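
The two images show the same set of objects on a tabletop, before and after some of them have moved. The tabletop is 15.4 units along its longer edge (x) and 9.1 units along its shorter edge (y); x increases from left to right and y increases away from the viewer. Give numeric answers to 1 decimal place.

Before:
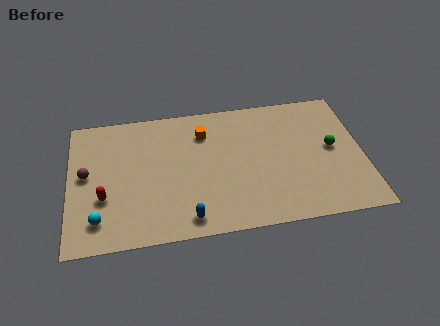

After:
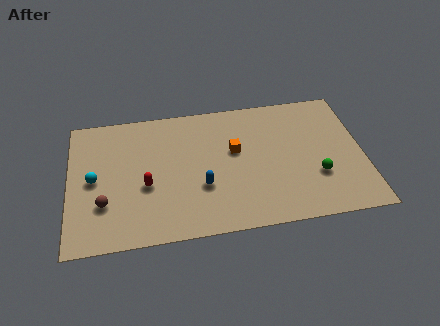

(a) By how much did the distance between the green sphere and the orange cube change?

-2.2

They were about 7.0 units apart before and 4.8 after — 2.2 units closer together.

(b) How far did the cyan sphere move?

2.7

The cyan sphere was near (1.5, 1.8) before and (1.3, 4.5) after, so it travelled √(0.2² + 2.7²) ≈ 2.7 units.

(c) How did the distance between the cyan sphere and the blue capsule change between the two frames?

+1.1

The distance was about 4.6 in the first image and 5.7 in the second, so they moved 1.1 units further apart.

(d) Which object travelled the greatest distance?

the cyan sphere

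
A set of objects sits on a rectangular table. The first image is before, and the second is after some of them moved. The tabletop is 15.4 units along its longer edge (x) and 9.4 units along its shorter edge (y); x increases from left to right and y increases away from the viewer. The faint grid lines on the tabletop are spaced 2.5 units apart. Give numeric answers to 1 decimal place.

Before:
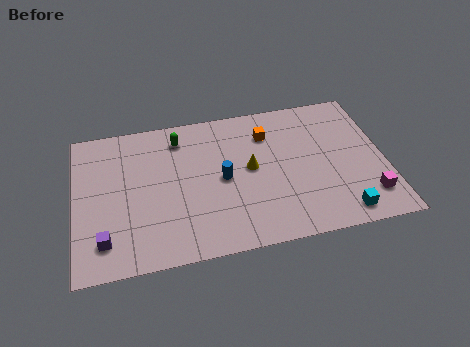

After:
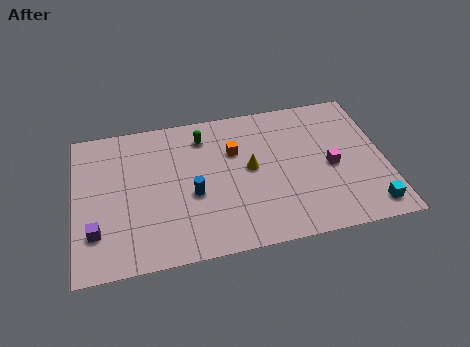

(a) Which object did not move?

the yellow cone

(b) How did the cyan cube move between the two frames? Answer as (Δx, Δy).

(1.4, 0.1)

The cyan cube started near (13.0, 1.2) and ended near (14.4, 1.3).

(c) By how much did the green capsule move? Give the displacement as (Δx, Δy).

(1.2, -0.1)

The green capsule started near (5.3, 7.7) and ended near (6.5, 7.6).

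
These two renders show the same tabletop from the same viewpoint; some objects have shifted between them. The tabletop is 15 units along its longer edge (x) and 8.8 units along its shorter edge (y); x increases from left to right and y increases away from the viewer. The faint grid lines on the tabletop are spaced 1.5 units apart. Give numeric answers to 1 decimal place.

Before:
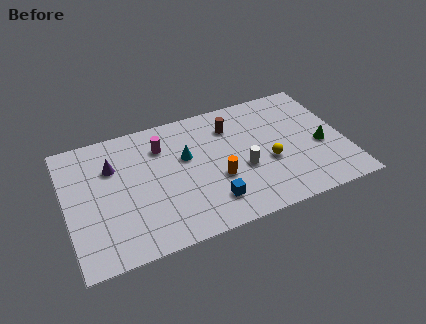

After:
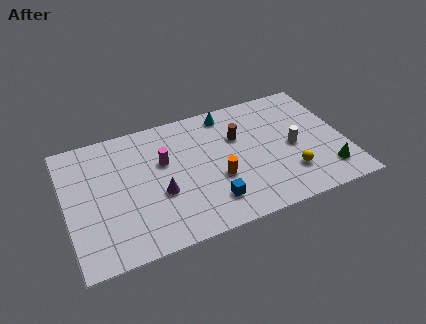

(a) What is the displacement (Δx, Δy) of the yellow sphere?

(1.0, -1.2)

The yellow sphere started near (10.8, 3.5) and ended near (11.8, 2.3).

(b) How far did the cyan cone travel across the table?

3.4

From (6.5, 5.4) to (9.0, 7.7), the cyan cone covered √(2.5² + 2.3²) ≈ 3.4 units.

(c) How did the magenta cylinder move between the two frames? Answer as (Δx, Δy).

(0.0, -1.1)

The magenta cylinder was at about (5.3, 6.6) and moved to about (5.3, 5.5).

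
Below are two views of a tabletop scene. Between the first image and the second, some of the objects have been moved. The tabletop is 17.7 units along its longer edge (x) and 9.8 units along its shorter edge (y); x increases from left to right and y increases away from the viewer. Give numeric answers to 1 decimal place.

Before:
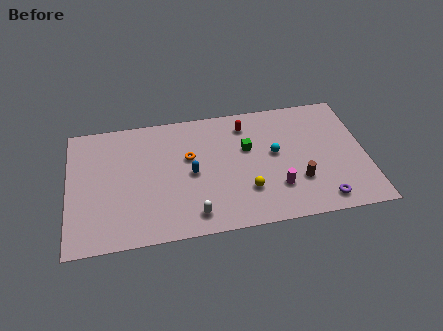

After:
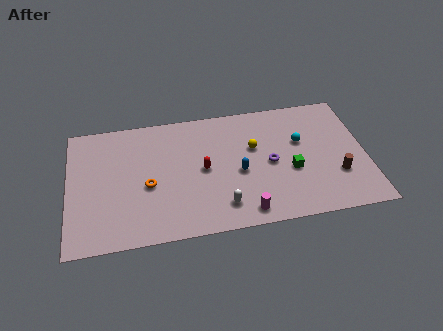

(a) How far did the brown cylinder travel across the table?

2.3

The brown cylinder moved from about (13.6, 3.0) to (15.9, 3.1), a distance of √(2.3² + 0.1²) ≈ 2.3.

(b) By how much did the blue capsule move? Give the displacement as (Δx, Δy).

(2.8, -0.4)

From the two frames, the blue capsule sits at roughly (7.3, 4.7) before and (10.1, 4.3) after.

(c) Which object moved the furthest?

the purple torus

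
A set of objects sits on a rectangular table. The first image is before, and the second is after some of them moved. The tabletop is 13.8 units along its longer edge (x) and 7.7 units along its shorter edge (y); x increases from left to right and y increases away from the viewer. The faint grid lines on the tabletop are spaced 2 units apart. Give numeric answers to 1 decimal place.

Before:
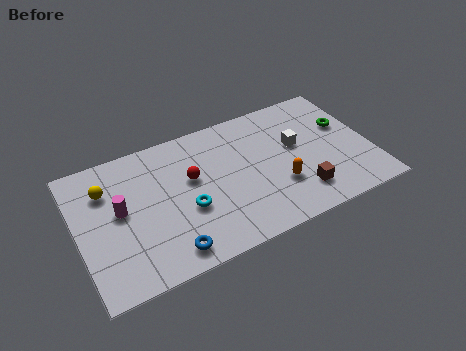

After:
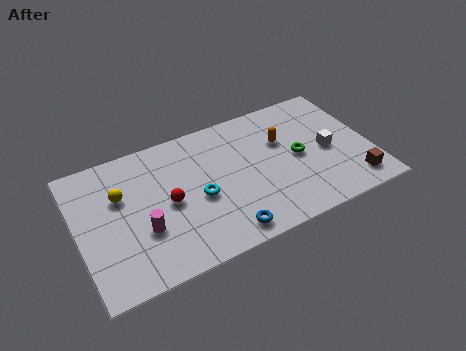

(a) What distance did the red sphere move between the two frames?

1.5

From (5.4, 4.6) to (4.2, 3.7), the red sphere covered √(1.2² + 0.9²) ≈ 1.5 units.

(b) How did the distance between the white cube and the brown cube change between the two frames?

-0.3

Before: roughly 2.8 units apart; after: 2.5. That's 0.3 units closer together.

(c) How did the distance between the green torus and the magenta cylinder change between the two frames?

-3.2

They were about 10.8 units apart before and 7.6 after — 3.2 units closer together.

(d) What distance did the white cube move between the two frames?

1.7

The white cube moved from about (10.4, 4.5) to (11.8, 3.6), a distance of √(1.4² + 0.9²) ≈ 1.7.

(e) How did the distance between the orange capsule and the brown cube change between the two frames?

+3.5

They were about 1.2 units apart before and 4.7 after — 3.5 units further apart.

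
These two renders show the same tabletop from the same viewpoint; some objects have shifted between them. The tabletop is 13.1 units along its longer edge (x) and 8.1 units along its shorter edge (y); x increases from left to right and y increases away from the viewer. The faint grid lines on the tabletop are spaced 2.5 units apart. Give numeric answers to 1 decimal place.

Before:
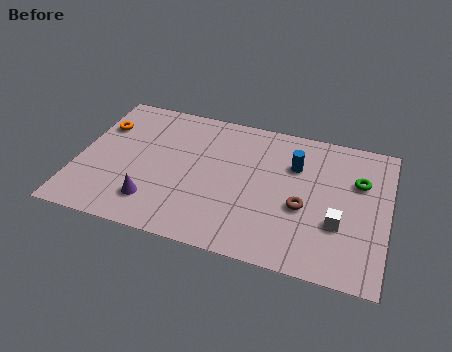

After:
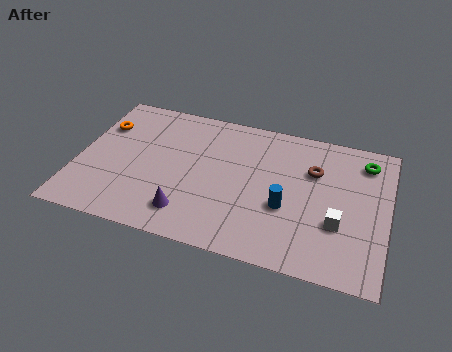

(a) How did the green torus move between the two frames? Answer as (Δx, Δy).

(0.2, 1.2)

The green torus was at about (11.8, 5.4) and moved to about (12.0, 6.6).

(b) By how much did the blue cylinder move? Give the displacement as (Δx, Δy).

(-0.2, -2.5)

The blue cylinder started near (9.1, 5.6) and ended near (8.9, 3.1).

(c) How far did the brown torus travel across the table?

2.2

The brown torus was near (9.6, 3.3) before and (9.9, 5.5) after, so it travelled √(0.3² + 2.2²) ≈ 2.2 units.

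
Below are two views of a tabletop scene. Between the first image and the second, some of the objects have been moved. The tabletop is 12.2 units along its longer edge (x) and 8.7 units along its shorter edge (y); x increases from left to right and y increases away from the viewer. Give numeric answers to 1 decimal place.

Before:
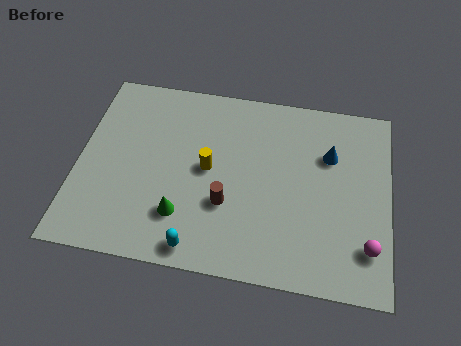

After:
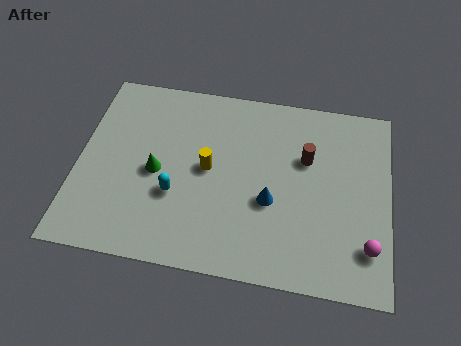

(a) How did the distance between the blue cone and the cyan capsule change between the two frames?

-3.3

The distance was about 7.0 in the first image and 3.7 in the second, so they moved 3.3 units closer together.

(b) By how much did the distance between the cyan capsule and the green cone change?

-0.3

They were about 1.5 units apart before and 1.2 after — 0.3 units closer together.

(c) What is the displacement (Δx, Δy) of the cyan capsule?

(-1.0, 2.2)

The cyan capsule started near (4.9, 0.9) and ended near (3.9, 3.1).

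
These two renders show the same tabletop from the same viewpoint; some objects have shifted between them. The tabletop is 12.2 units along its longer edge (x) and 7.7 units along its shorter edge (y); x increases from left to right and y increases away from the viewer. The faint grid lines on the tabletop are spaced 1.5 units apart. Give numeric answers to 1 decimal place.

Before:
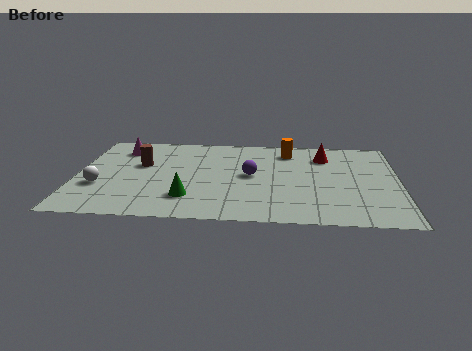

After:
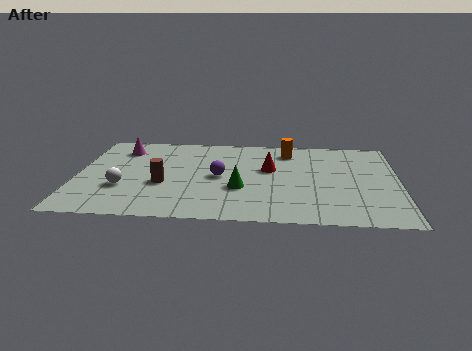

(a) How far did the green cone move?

2.1

The green cone moved from about (4.3, 1.9) to (6.2, 2.8), a distance of √(1.9² + 0.9²) ≈ 2.1.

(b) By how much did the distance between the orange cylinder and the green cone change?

-1.8

Before: roughly 5.7 units apart; after: 3.9. That's 1.8 units closer together.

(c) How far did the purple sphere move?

1.2

The purple sphere was near (6.6, 4.0) before and (5.4, 3.8) after, so it travelled √(1.2² + 0.2²) ≈ 1.2 units.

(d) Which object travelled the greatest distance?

the red cone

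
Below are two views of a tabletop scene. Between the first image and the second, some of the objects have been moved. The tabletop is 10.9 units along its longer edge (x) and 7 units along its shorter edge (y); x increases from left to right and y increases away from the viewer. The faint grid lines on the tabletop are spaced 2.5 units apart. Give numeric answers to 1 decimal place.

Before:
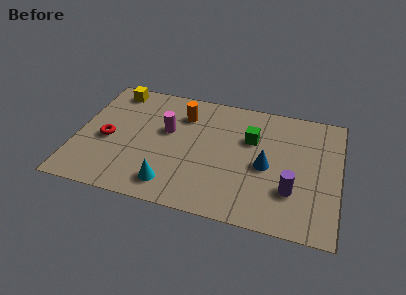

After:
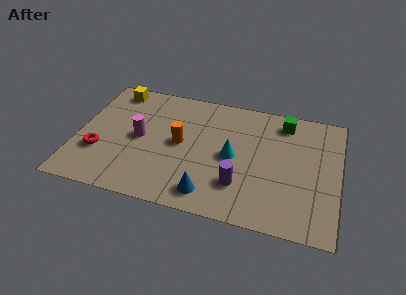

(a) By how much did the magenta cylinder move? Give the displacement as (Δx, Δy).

(-1.1, -0.7)

The magenta cylinder started near (3.7, 4.2) and ended near (2.6, 3.5).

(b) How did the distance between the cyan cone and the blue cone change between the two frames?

-1.9

Before: roughly 4.3 units apart; after: 2.4. That's 1.9 units closer together.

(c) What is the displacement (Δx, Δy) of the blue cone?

(-2.2, -2.1)

The blue cone started near (7.9, 3.2) and ended near (5.7, 1.1).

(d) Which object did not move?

the yellow cube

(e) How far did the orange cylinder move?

1.7

From (4.3, 5.3) to (4.3, 3.6), the orange cylinder covered √(0.0² + 1.7²) ≈ 1.7 units.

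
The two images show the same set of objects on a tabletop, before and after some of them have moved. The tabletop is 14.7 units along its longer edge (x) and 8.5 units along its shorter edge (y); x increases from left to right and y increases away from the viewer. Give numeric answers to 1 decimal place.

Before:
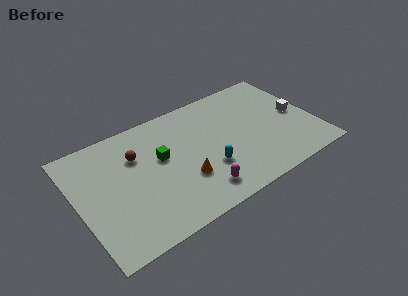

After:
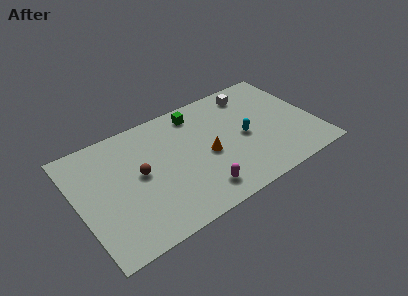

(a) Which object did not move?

the magenta capsule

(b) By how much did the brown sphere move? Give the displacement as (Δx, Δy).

(0.0, -1.4)

The brown sphere was at about (3.8, 5.9) and moved to about (3.8, 4.5).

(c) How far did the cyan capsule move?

2.8

From (7.8, 2.8) to (10.3, 4.0), the cyan capsule covered √(2.5² + 1.2²) ≈ 2.8 units.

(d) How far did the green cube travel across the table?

3.4

From (5.2, 5.0) to (7.8, 7.2), the green cube covered √(2.6² + 2.2²) ≈ 3.4 units.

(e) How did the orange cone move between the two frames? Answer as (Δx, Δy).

(1.6, 1.0)

From the two frames, the orange cone sits at roughly (6.3, 2.8) before and (7.9, 3.8) after.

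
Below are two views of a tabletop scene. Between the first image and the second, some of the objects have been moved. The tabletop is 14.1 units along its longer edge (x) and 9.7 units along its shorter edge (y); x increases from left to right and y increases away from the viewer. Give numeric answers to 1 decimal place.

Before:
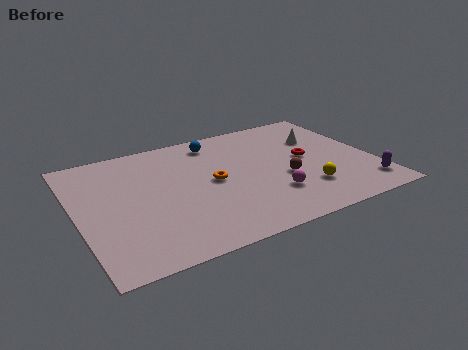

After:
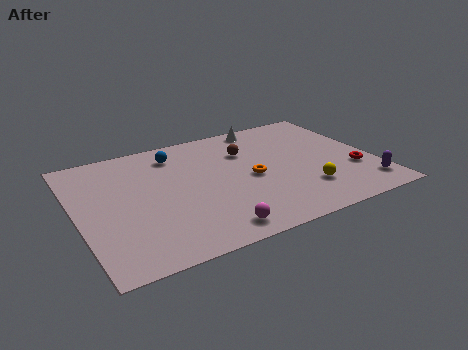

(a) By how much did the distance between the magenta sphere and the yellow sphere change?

+3.3

The distance was about 1.6 in the first image and 4.9 in the second, so they moved 3.3 units further apart.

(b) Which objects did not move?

the yellow sphere and the purple capsule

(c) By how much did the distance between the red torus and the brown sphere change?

+4.1

They were about 1.8 units apart before and 5.9 after — 4.1 units further apart.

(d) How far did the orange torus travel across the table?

1.8

The orange torus moved from about (6.4, 4.9) to (8.2, 4.5), a distance of √(1.8² + 0.4²) ≈ 1.8.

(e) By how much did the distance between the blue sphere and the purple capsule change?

+1.3

Before: roughly 9.1 units apart; after: 10.4. That's 1.3 units further apart.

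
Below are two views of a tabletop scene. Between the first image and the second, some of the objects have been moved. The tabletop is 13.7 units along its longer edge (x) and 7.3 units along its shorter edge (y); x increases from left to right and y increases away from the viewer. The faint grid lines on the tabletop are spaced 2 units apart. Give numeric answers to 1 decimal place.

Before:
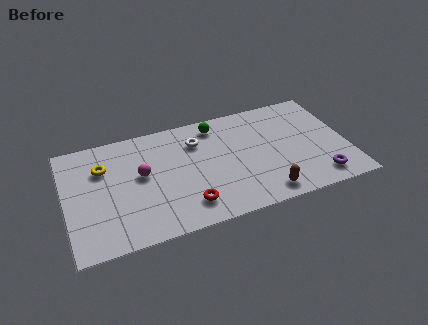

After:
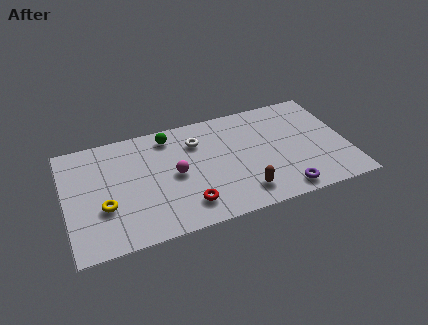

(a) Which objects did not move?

the white torus and the red torus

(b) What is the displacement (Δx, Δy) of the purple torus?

(-1.8, -0.3)

The purple torus was at about (12.1, 1.2) and moved to about (10.3, 0.9).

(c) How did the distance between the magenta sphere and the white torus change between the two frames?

-0.9

They were about 3.1 units apart before and 2.2 after — 0.9 units closer together.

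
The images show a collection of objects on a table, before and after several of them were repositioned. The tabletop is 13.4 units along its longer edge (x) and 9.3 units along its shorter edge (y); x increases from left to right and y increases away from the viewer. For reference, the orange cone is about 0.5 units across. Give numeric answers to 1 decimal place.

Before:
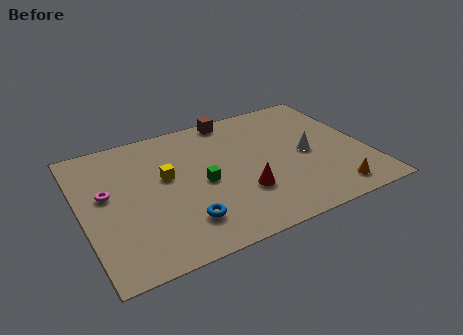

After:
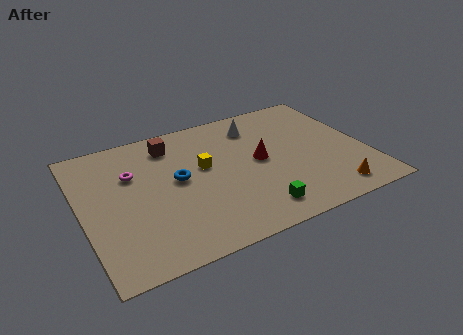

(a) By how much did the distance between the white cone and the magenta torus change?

-3.2

They were about 9.4 units apart before and 6.2 after — 3.2 units closer together.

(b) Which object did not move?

the orange cone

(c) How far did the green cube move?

3.5

The green cube moved from about (5.6, 4.3) to (7.7, 1.5), a distance of √(2.1² + 2.8²) ≈ 3.5.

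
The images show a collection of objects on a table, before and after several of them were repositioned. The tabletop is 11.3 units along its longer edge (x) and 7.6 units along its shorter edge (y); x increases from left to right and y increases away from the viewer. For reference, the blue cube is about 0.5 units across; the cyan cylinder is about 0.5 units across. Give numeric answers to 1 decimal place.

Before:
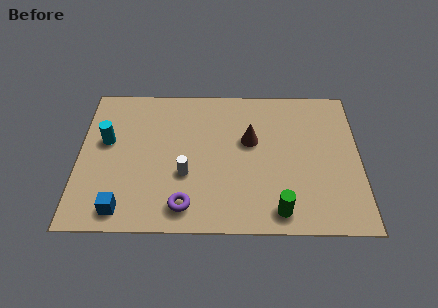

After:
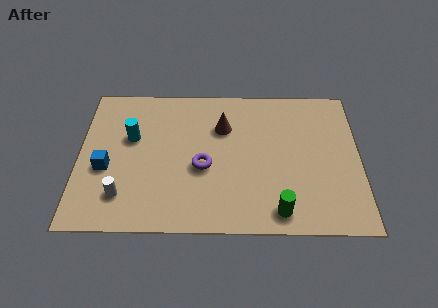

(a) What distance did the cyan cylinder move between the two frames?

1.0

The cyan cylinder was near (1.1, 4.5) before and (2.1, 4.7) after, so it travelled √(1.0² + 0.2²) ≈ 1.0 units.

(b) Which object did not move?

the green cylinder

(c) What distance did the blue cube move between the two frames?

2.2

The blue cube was near (1.8, 1.0) before and (1.1, 3.1) after, so it travelled √(0.7² + 2.1²) ≈ 2.2 units.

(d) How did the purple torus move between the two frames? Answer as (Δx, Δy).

(0.7, 2.0)

The purple torus started near (4.3, 1.2) and ended near (5.0, 3.2).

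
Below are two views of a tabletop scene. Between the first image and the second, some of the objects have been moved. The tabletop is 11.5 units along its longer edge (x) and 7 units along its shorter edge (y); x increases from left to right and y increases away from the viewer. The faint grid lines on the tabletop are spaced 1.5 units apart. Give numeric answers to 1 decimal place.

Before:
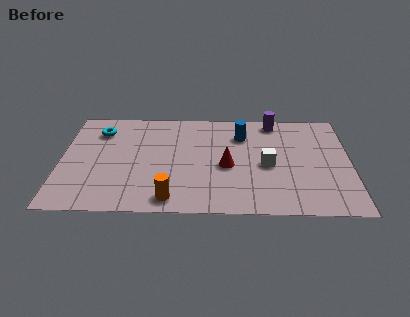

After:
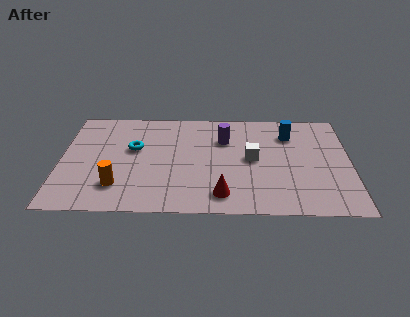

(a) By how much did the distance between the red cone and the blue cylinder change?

+2.7

Before: roughly 2.2 units apart; after: 4.9. That's 2.7 units further apart.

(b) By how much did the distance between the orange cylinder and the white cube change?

+1.2

Before: roughly 4.4 units apart; after: 5.6. That's 1.2 units further apart.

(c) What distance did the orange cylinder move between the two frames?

2.2

The orange cylinder moved from about (4.4, 0.9) to (2.3, 1.7), a distance of √(2.1² + 0.8²) ≈ 2.2.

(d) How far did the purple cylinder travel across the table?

2.4

The purple cylinder moved from about (8.5, 6.2) to (6.5, 4.9), a distance of √(2.0² + 1.3²) ≈ 2.4.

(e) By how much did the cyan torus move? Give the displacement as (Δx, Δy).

(1.4, -1.2)

The cyan torus was at about (1.5, 5.4) and moved to about (2.9, 4.2).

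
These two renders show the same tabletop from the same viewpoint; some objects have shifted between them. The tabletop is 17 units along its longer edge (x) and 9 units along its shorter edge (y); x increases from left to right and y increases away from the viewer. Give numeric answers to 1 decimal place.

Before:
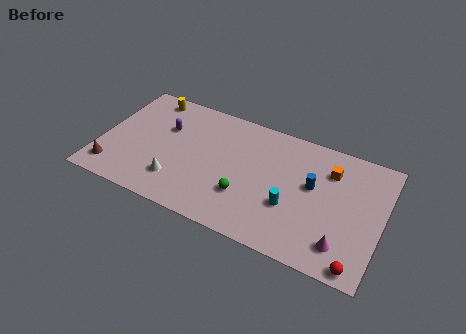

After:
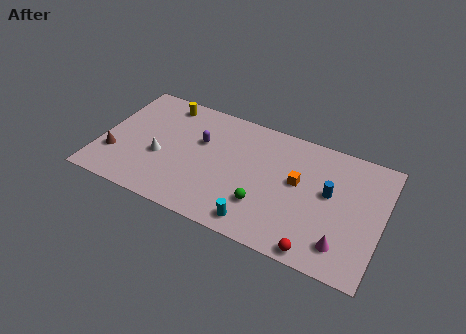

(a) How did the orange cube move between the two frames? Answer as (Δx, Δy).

(-1.8, -1.6)

From the two frames, the orange cube sits at roughly (13.7, 6.7) before and (11.9, 5.1) after.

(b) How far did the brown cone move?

1.1

From (1.0, 1.6) to (1.0, 2.7), the brown cone covered √(0.0² + 1.1²) ≈ 1.1 units.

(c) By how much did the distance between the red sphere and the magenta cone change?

+0.3

The distance was about 1.4 in the first image and 1.7 in the second, so they moved 0.3 units further apart.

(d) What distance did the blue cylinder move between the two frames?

1.0

The blue cylinder moved from about (12.8, 5.2) to (13.8, 5.1), a distance of √(1.0² + 0.1²) ≈ 1.0.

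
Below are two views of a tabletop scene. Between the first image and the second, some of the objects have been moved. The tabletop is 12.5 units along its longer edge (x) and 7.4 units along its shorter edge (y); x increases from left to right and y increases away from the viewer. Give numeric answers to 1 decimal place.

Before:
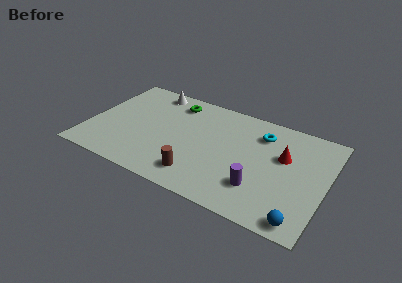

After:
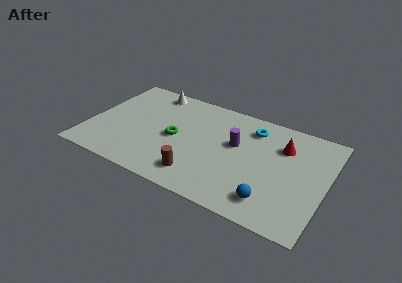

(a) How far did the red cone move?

0.7

From (10.2, 4.6) to (10.1, 5.3), the red cone covered √(0.1² + 0.7²) ≈ 0.7 units.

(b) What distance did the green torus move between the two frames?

2.6

From (4.2, 6.1) to (4.6, 3.5), the green torus covered √(0.4² + 2.6²) ≈ 2.6 units.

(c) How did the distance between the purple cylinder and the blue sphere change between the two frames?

+1.1

Before: roughly 2.6 units apart; after: 3.7. That's 1.1 units further apart.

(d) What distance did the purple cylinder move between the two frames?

2.8

The purple cylinder was near (9.2, 2.0) before and (7.7, 4.4) after, so it travelled √(1.5² + 2.4²) ≈ 2.8 units.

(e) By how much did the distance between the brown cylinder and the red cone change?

+0.4

The distance was about 5.2 in the first image and 5.6 in the second, so they moved 0.4 units further apart.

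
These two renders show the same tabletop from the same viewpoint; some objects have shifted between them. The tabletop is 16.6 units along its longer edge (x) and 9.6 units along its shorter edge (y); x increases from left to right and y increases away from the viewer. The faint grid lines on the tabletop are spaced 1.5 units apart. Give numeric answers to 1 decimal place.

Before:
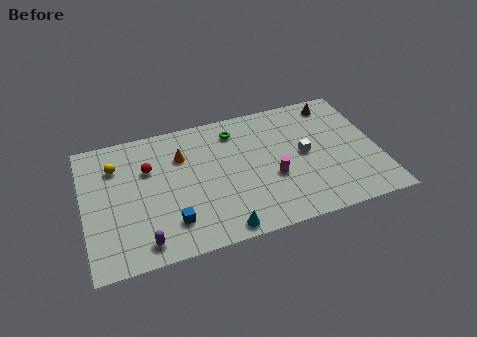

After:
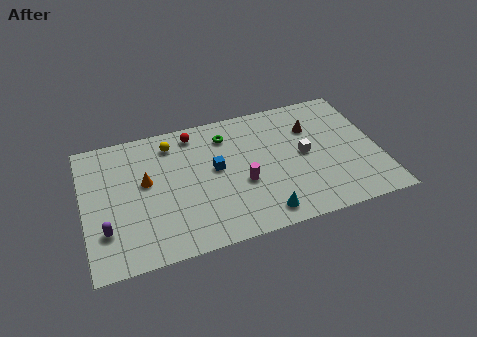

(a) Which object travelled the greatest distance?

the blue cube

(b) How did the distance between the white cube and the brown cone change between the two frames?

-2.0

Before: roughly 4.0 units apart; after: 2.0. That's 2.0 units closer together.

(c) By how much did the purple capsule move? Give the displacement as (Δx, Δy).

(-2.0, 1.4)

The purple capsule was at about (3.1, 1.3) and moved to about (1.1, 2.7).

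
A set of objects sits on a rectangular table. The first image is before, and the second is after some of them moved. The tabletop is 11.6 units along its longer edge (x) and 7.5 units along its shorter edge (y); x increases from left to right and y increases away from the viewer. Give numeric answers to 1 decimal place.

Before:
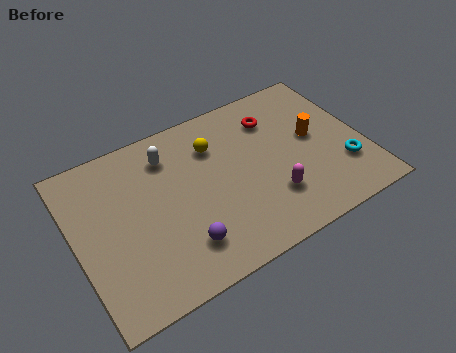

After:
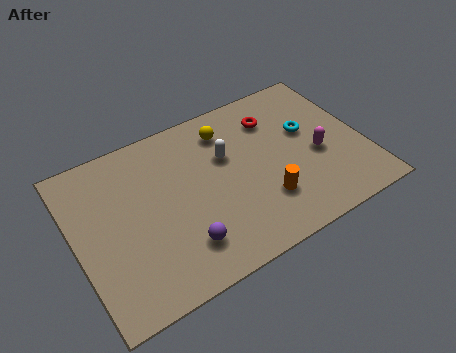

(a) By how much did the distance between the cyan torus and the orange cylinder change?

+1.2

They were about 2.1 units apart before and 3.3 after — 1.2 units further apart.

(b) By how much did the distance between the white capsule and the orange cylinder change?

-3.1

The distance was about 6.0 in the first image and 2.9 in the second, so they moved 3.1 units closer together.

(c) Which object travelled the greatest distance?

the orange cylinder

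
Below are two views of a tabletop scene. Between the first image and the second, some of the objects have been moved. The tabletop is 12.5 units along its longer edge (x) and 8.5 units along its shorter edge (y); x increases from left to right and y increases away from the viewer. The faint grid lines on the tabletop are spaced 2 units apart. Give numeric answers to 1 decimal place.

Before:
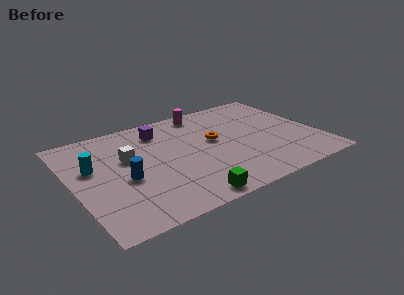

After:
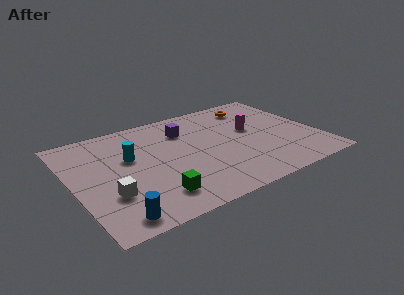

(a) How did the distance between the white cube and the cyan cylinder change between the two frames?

+1.1

The distance was about 1.8 in the first image and 2.9 in the second, so they moved 1.1 units further apart.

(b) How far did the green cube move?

1.7

From (5.2, 0.8) to (3.7, 1.7), the green cube covered √(1.5² + 0.9²) ≈ 1.7 units.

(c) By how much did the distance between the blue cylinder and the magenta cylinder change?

+2.5

They were about 6.1 units apart before and 8.6 after — 2.5 units further apart.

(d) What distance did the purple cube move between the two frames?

1.3

From (4.8, 6.8) to (6.0, 6.3), the purple cube covered √(1.2² + 0.5²) ≈ 1.3 units.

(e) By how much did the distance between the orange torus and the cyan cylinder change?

+0.8

Before: roughly 6.2 units apart; after: 7.0. That's 0.8 units further apart.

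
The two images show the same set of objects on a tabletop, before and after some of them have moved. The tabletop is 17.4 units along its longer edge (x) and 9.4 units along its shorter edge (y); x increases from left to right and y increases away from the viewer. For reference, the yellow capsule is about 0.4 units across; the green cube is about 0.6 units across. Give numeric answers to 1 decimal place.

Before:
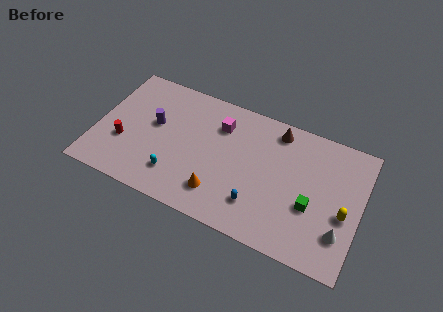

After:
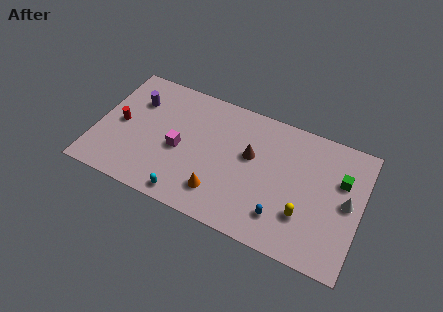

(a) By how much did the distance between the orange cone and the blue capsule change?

+1.6

They were about 2.5 units apart before and 4.1 after — 1.6 units further apart.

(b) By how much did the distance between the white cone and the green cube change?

-0.8

The distance was about 2.3 in the first image and 1.5 in the second, so they moved 0.8 units closer together.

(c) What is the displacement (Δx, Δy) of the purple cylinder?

(-1.4, 1.3)

The purple cylinder was at about (3.7, 5.4) and moved to about (2.3, 6.7).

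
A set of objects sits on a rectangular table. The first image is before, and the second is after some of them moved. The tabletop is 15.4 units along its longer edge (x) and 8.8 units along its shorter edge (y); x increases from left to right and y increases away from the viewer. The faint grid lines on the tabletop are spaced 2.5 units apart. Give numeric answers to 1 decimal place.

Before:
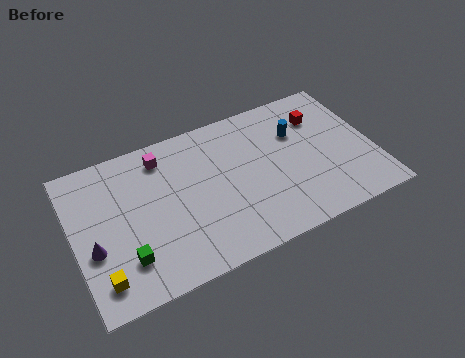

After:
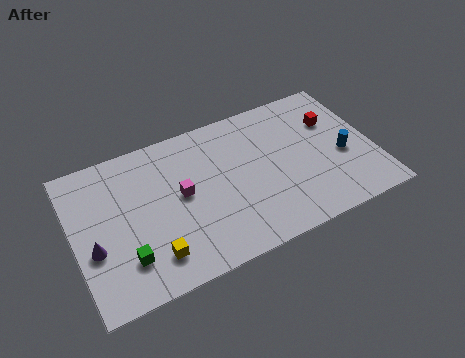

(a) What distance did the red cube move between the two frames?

0.8

The red cube moved from about (13.0, 6.5) to (13.6, 6.0), a distance of √(0.6² + 0.5²) ≈ 0.8.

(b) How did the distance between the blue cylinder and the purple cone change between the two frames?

+1.8

Before: roughly 11.1 units apart; after: 12.9. That's 1.8 units further apart.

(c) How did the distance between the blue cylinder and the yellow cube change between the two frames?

-1.2

The distance was about 11.5 in the first image and 10.3 in the second, so they moved 1.2 units closer together.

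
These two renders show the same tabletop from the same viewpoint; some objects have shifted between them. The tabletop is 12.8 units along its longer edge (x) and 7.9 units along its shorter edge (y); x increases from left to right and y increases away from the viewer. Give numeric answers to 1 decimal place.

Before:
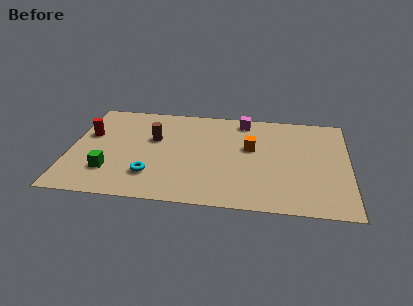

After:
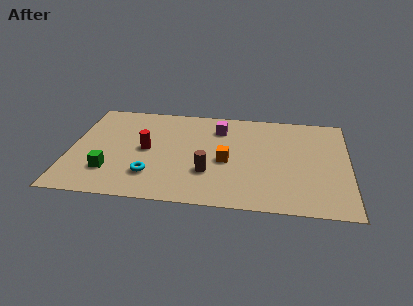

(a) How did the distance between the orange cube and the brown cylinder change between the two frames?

-3.2

The distance was about 4.5 in the first image and 1.3 in the second, so they moved 3.2 units closer together.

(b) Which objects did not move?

the green cube and the cyan torus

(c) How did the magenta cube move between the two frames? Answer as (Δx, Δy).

(-1.1, -0.8)

From the two frames, the magenta cube sits at roughly (7.9, 6.9) before and (6.8, 6.1) after.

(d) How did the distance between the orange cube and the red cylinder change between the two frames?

-3.8

They were about 7.5 units apart before and 3.7 after — 3.8 units closer together.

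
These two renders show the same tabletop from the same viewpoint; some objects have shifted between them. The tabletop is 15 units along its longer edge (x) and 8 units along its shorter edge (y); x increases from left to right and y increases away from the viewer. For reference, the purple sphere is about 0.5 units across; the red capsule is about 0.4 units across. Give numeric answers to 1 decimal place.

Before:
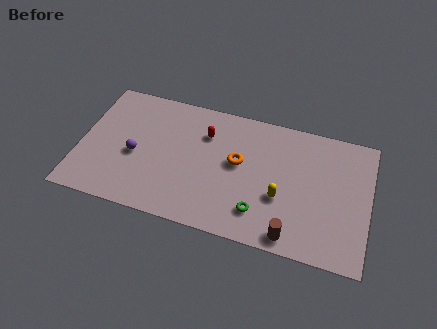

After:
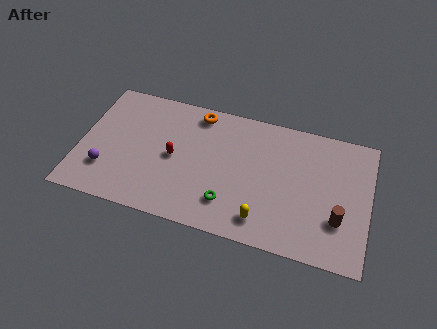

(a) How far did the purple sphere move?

1.9

The purple sphere moved from about (2.9, 3.5) to (1.5, 2.2), a distance of √(1.4² + 1.3²) ≈ 1.9.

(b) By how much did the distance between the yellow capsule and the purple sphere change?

+0.6

The distance was about 7.6 in the first image and 8.2 in the second, so they moved 0.6 units further apart.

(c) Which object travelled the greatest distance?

the orange torus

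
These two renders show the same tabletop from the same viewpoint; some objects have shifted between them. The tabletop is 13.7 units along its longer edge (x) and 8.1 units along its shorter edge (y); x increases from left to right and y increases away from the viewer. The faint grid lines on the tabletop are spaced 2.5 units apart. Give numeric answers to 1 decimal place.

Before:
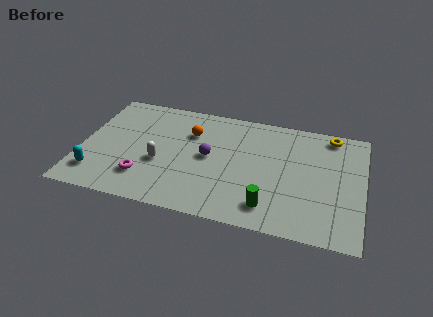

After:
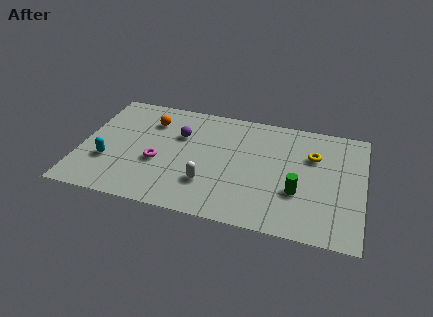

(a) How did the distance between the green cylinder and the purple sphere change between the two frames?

+2.3

The distance was about 4.1 in the first image and 6.4 in the second, so they moved 2.3 units further apart.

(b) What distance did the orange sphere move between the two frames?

2.0

From (5.2, 5.7) to (3.2, 6.1), the orange sphere covered √(2.0² + 0.4²) ≈ 2.0 units.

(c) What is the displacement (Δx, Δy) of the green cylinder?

(1.3, 1.3)

The green cylinder was at about (9.3, 1.5) and moved to about (10.6, 2.8).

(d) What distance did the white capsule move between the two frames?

2.6

The white capsule moved from about (3.9, 3.2) to (6.3, 2.3), a distance of √(2.4² + 0.9²) ≈ 2.6.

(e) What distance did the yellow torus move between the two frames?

1.9

The yellow torus was near (12.0, 7.2) before and (11.2, 5.5) after, so it travelled √(0.8² + 1.7²) ≈ 1.9 units.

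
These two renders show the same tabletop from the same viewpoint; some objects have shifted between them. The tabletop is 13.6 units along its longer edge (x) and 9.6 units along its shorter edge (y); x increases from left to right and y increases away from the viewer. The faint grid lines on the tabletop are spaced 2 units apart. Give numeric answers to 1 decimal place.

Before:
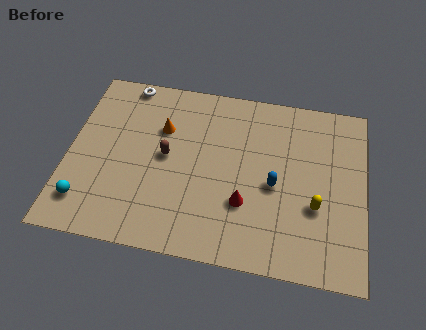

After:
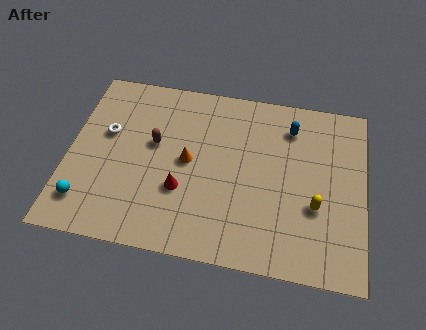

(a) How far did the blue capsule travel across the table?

3.4

From (9.5, 4.3) to (10.1, 7.6), the blue capsule covered √(0.6² + 3.3²) ≈ 3.4 units.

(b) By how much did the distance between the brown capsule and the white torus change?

-2.1

They were about 4.3 units apart before and 2.2 after — 2.1 units closer together.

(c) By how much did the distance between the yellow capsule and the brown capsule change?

+0.7

They were about 7.1 units apart before and 7.8 after — 0.7 units further apart.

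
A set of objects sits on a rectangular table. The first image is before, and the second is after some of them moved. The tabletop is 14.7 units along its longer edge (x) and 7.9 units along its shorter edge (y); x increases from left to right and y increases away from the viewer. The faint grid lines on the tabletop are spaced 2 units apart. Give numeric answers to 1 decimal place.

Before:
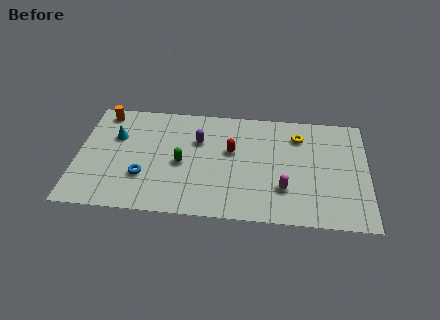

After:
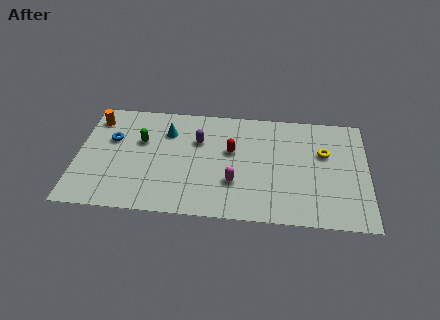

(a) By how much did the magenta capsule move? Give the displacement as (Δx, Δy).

(-2.5, 0.2)

From the two frames, the magenta capsule sits at roughly (10.5, 2.3) before and (8.0, 2.5) after.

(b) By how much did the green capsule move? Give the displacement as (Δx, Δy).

(-2.1, 1.4)

The green capsule was at about (5.3, 3.6) and moved to about (3.2, 5.0).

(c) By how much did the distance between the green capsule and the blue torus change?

-0.7

Before: roughly 2.2 units apart; after: 1.5. That's 0.7 units closer together.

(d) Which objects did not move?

the red capsule and the purple capsule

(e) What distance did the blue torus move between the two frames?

3.0

The blue torus moved from about (3.4, 2.5) to (1.7, 5.0), a distance of √(1.7² + 2.5²) ≈ 3.0.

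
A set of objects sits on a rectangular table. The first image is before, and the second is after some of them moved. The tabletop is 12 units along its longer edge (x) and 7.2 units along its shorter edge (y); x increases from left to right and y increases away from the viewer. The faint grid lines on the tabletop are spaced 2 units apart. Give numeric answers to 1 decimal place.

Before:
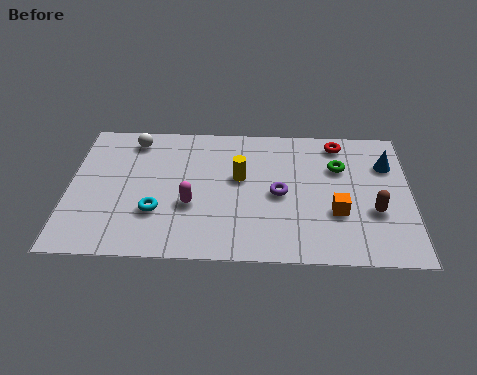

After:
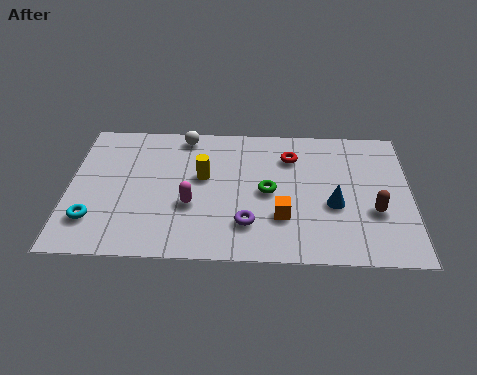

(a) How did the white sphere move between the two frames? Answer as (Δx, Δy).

(1.8, 0.3)

From the two frames, the white sphere sits at roughly (2.2, 6.1) before and (4.0, 6.4) after.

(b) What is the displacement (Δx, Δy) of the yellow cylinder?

(-1.3, 0.0)

From the two frames, the yellow cylinder sits at roughly (6.0, 4.2) before and (4.7, 4.2) after.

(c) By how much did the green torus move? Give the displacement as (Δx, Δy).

(-2.5, -1.4)

The green torus was at about (9.5, 4.9) and moved to about (7.0, 3.5).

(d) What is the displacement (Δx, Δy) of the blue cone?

(-1.9, -2.2)

From the two frames, the blue cone sits at roughly (11.2, 5.1) before and (9.3, 2.9) after.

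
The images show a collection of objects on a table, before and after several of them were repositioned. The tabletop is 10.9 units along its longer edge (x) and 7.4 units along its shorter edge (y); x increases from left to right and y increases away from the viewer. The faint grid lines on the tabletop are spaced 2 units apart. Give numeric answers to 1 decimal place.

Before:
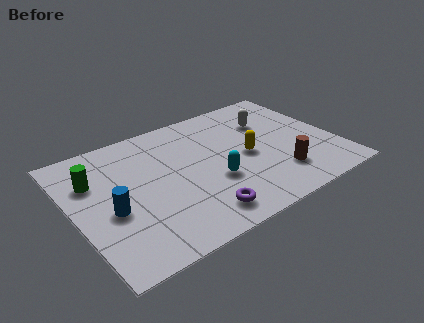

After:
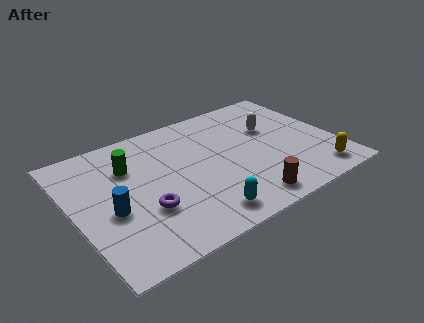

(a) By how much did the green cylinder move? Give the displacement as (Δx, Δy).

(1.5, 0.1)

From the two frames, the green cylinder sits at roughly (1.0, 5.1) before and (2.5, 5.2) after.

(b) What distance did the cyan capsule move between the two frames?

1.8

From (5.6, 2.7) to (4.8, 1.1), the cyan capsule covered √(0.8² + 1.6²) ≈ 1.8 units.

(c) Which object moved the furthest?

the yellow capsule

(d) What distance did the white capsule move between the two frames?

0.5

The white capsule moved from about (8.5, 5.2) to (8.5, 4.7), a distance of √(0.0² + 0.5²) ≈ 0.5.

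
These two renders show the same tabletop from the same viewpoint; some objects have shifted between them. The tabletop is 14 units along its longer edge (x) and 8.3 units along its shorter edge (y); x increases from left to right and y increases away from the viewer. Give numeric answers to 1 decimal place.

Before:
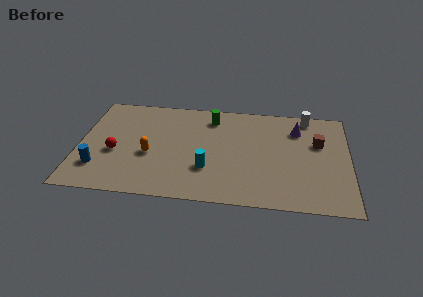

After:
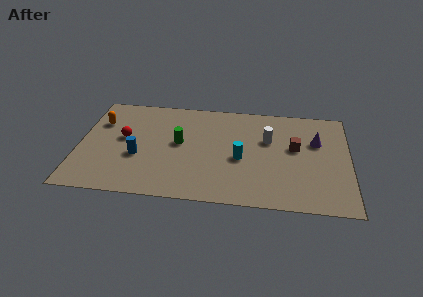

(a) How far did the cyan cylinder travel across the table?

2.0

The cyan cylinder was near (6.7, 2.6) before and (8.4, 3.6) after, so it travelled √(1.7² + 1.0²) ≈ 2.0 units.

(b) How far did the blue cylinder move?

2.3

The blue cylinder was near (1.1, 2.1) before and (3.1, 3.2) after, so it travelled √(2.0² + 1.1²) ≈ 2.3 units.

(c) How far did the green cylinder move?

2.8

The green cylinder was near (6.8, 6.8) before and (5.2, 4.5) after, so it travelled √(1.6² + 2.3²) ≈ 2.8 units.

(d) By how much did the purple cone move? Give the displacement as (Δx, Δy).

(1.0, -0.9)

The purple cone was at about (11.3, 6.3) and moved to about (12.3, 5.4).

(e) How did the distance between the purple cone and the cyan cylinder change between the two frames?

-1.6

They were about 5.9 units apart before and 4.3 after — 1.6 units closer together.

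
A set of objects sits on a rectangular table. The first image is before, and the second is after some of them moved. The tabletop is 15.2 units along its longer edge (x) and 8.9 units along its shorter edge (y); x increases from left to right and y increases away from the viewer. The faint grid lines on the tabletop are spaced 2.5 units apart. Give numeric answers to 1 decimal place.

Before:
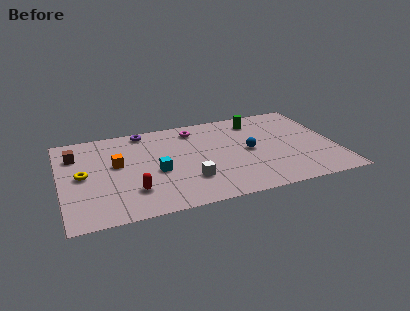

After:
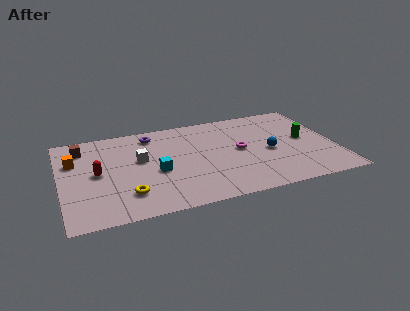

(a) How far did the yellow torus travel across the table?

3.3

From (1.2, 4.5) to (3.5, 2.1), the yellow torus covered √(2.3² + 2.4²) ≈ 3.3 units.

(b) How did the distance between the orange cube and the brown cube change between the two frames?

-1.4

The distance was about 2.7 in the first image and 1.3 in the second, so they moved 1.4 units closer together.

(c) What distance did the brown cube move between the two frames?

0.7

The brown cube moved from about (0.9, 6.6) to (1.3, 7.2), a distance of √(0.4² + 0.6²) ≈ 0.7.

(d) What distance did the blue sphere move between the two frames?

1.2

The blue sphere was near (10.4, 4.4) before and (11.5, 4.0) after, so it travelled √(1.1² + 0.4²) ≈ 1.2 units.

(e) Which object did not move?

the cyan cube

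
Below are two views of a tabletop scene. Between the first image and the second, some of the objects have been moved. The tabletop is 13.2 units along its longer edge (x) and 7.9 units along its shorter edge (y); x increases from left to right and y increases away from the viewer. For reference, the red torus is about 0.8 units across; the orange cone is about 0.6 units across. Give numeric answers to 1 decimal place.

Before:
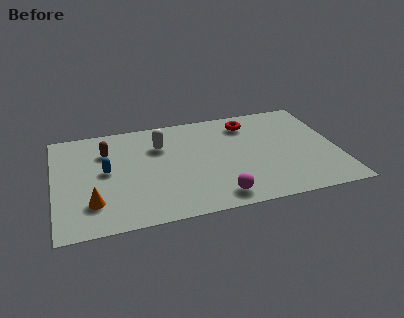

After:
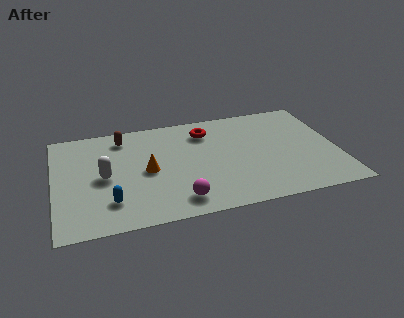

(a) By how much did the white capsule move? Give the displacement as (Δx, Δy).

(-2.7, -1.8)

From the two frames, the white capsule sits at roughly (5.0, 5.6) before and (2.3, 3.8) after.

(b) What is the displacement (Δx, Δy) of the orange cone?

(2.6, 1.8)

From the two frames, the orange cone sits at roughly (1.7, 2.0) before and (4.3, 3.8) after.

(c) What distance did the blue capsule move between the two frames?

2.3

From (2.4, 4.2) to (2.5, 1.9), the blue capsule covered √(0.1² + 2.3²) ≈ 2.3 units.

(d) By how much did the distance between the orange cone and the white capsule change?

-2.9

Before: roughly 4.9 units apart; after: 2.0. That's 2.9 units closer together.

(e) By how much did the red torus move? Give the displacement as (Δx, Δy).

(-2.0, -0.2)

The red torus was at about (9.2, 6.4) and moved to about (7.2, 6.2).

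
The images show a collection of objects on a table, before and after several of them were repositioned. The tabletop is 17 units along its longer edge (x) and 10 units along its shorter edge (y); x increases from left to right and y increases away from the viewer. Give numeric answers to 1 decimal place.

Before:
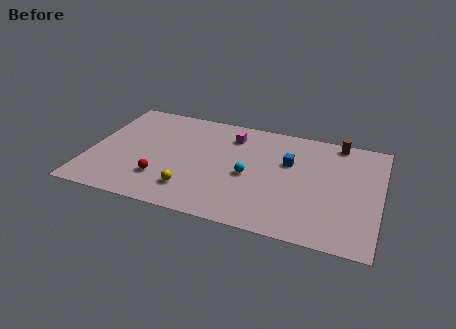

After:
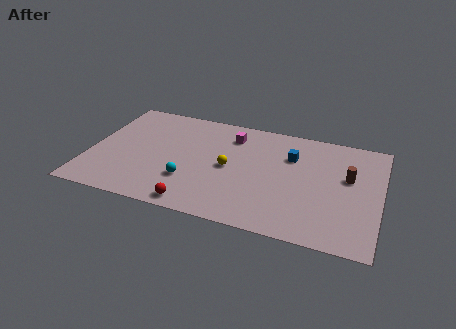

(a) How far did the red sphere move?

2.8

From (4.4, 2.7) to (6.6, 1.0), the red sphere covered √(2.2² + 1.7²) ≈ 2.8 units.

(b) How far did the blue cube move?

0.6

The blue cube moved from about (11.6, 6.4) to (11.7, 7.0), a distance of √(0.1² + 0.6²) ≈ 0.6.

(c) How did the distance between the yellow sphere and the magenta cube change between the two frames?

-3.0

Before: roughly 6.0 units apart; after: 3.0. That's 3.0 units closer together.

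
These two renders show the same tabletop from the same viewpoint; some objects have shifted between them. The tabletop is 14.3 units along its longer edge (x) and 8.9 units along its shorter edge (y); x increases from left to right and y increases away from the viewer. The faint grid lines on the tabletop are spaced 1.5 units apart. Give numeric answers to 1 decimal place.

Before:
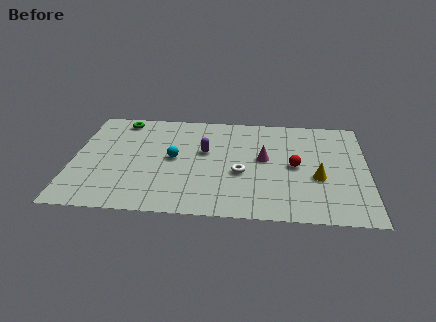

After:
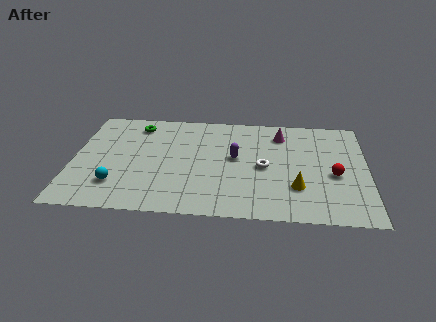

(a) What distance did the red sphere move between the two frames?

2.0

From (10.8, 4.4) to (12.7, 3.8), the red sphere covered √(1.9² + 0.6²) ≈ 2.0 units.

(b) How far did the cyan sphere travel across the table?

3.6

The cyan sphere was near (4.9, 4.6) before and (2.2, 2.2) after, so it travelled √(2.7² + 2.4²) ≈ 3.6 units.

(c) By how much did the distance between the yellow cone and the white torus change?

-1.4

Before: roughly 3.7 units apart; after: 2.3. That's 1.4 units closer together.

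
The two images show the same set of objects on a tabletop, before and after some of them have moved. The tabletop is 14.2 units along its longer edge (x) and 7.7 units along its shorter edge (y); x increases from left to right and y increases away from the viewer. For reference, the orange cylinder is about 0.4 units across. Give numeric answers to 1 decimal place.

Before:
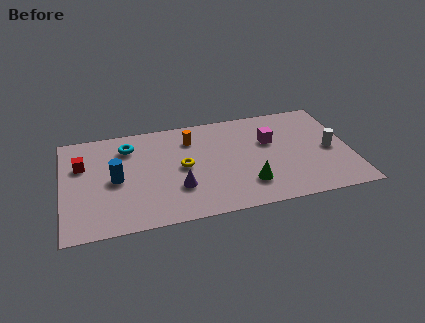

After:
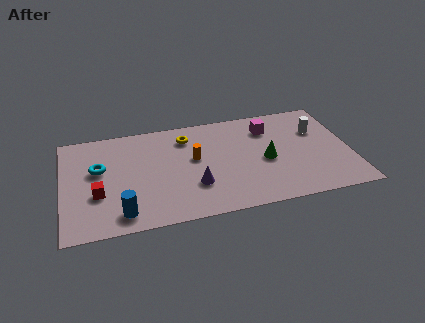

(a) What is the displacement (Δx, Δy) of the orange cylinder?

(0.1, -1.5)

The orange cylinder was at about (6.4, 5.9) and moved to about (6.5, 4.4).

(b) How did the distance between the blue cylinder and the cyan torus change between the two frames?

+1.1

Before: roughly 2.4 units apart; after: 3.5. That's 1.1 units further apart.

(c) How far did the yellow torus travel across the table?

2.2

From (5.9, 3.9) to (6.2, 6.1), the yellow torus covered √(0.3² + 2.2²) ≈ 2.2 units.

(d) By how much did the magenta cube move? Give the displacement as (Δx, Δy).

(0.0, 1.0)

The magenta cube was at about (10.3, 4.9) and moved to about (10.3, 5.9).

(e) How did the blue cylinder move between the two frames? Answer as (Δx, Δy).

(0.2, -2.5)

From the two frames, the blue cylinder sits at roughly (2.6, 3.7) before and (2.8, 1.2) after.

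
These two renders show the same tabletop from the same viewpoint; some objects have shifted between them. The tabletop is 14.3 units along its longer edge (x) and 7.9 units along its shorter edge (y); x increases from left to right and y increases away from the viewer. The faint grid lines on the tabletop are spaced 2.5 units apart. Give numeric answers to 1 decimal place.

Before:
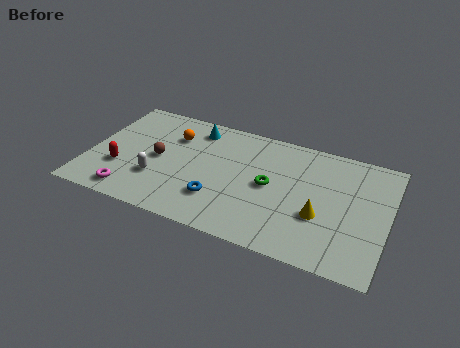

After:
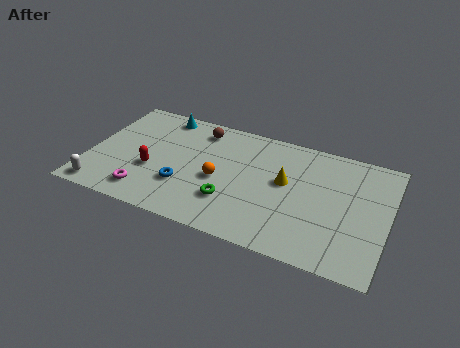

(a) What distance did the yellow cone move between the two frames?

2.4

The yellow cone was near (11.2, 2.9) before and (9.4, 4.5) after, so it travelled √(1.8² + 1.6²) ≈ 2.4 units.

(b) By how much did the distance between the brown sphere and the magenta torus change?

+2.6

The distance was about 3.0 in the first image and 5.6 in the second, so they moved 2.6 units further apart.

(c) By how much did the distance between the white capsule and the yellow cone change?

+1.4

Before: roughly 7.8 units apart; after: 9.2. That's 1.4 units further apart.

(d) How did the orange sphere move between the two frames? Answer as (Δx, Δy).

(2.5, -2.2)

The orange sphere was at about (3.8, 5.7) and moved to about (6.3, 3.5).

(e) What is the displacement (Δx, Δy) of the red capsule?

(1.5, 0.4)

From the two frames, the red capsule sits at roughly (1.6, 2.6) before and (3.1, 3.0) after.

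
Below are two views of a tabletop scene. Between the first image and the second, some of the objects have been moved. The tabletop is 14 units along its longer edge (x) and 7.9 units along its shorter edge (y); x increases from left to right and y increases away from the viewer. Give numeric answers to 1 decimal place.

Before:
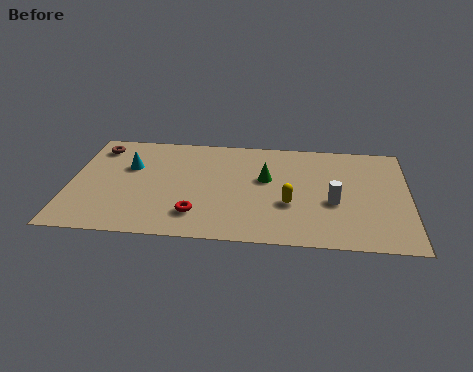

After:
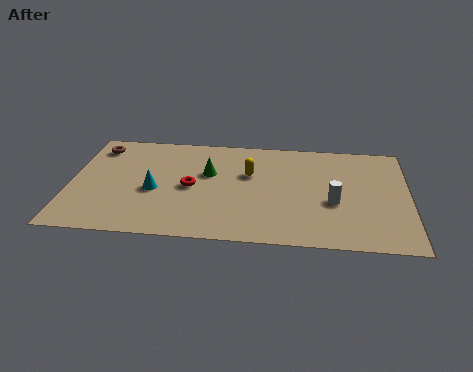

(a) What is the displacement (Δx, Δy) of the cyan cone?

(1.1, -1.7)

The cyan cone started near (2.4, 5.1) and ended near (3.5, 3.4).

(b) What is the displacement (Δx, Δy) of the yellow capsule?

(-1.7, 2.1)

The yellow capsule was at about (9.1, 2.9) and moved to about (7.4, 5.0).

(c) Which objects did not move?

the brown torus and the white cylinder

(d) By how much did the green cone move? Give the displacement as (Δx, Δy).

(-2.4, 0.2)

The green cone started near (8.1, 4.7) and ended near (5.7, 4.9).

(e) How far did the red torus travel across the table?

2.0

From (5.3, 1.8) to (5.0, 3.8), the red torus covered √(0.3² + 2.0²) ≈ 2.0 units.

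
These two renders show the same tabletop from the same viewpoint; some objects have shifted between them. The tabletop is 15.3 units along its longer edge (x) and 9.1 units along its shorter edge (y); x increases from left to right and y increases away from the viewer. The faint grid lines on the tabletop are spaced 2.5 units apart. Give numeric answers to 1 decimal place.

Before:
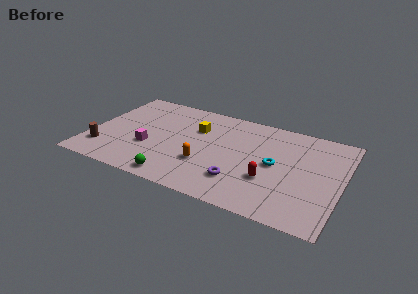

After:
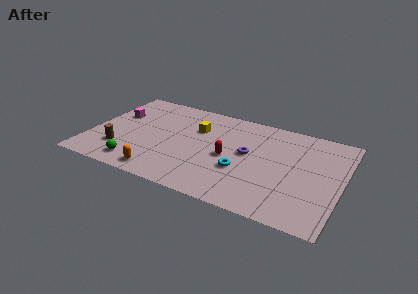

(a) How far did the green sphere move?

2.5

The green sphere was near (5.7, 1.0) before and (3.2, 1.4) after, so it travelled √(2.5² + 0.4²) ≈ 2.5 units.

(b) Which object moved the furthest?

the magenta cube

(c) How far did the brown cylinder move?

1.0

The brown cylinder was near (1.0, 2.1) before and (2.0, 2.4) after, so it travelled √(1.0² + 0.3²) ≈ 1.0 units.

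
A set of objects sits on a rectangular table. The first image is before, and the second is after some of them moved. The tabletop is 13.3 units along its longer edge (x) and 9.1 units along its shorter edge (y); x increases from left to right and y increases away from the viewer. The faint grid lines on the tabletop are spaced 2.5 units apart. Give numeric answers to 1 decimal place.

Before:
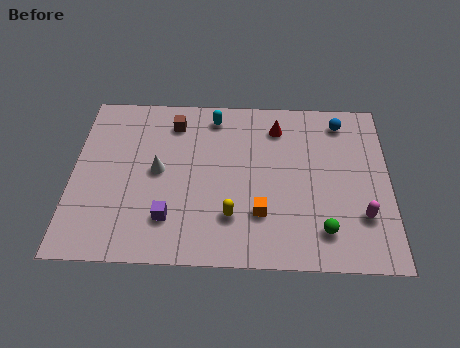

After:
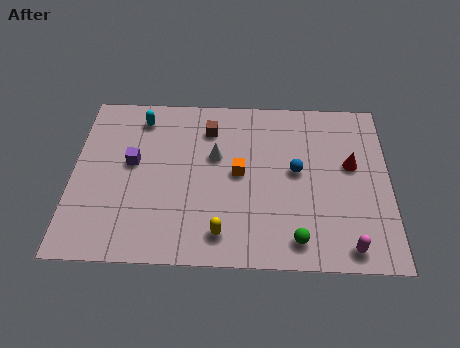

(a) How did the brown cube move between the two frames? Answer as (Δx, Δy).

(1.5, -0.3)

From the two frames, the brown cube sits at roughly (4.2, 7.4) before and (5.7, 7.1) after.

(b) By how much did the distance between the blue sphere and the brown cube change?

-2.8

Before: roughly 7.1 units apart; after: 4.3. That's 2.8 units closer together.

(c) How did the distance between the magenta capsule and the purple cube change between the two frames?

+1.9

The distance was about 8.0 in the first image and 9.9 in the second, so they moved 1.9 units further apart.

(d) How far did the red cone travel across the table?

3.7

The red cone was near (8.6, 7.3) before and (11.7, 5.3) after, so it travelled √(3.1² + 2.0²) ≈ 3.7 units.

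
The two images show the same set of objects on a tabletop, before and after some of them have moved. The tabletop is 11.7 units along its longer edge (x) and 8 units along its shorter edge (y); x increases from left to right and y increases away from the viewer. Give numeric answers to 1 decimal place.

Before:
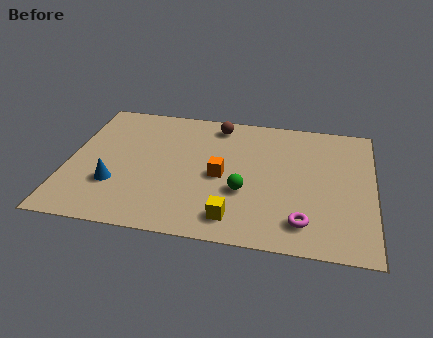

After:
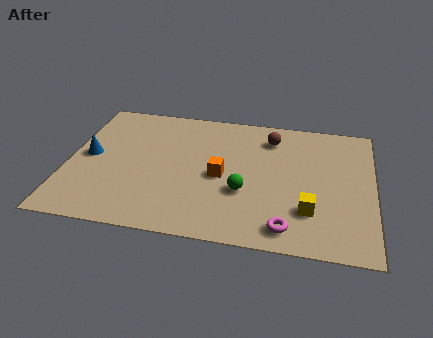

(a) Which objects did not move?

the orange cube and the green sphere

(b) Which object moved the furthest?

the yellow cube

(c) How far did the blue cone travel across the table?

1.9

The blue cone moved from about (1.9, 2.5) to (0.8, 4.1), a distance of √(1.1² + 1.6²) ≈ 1.9.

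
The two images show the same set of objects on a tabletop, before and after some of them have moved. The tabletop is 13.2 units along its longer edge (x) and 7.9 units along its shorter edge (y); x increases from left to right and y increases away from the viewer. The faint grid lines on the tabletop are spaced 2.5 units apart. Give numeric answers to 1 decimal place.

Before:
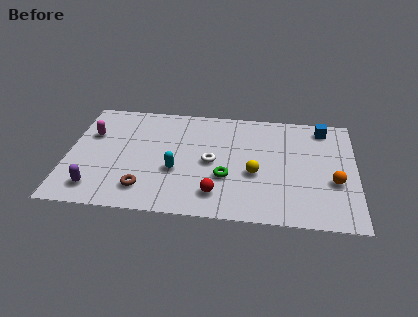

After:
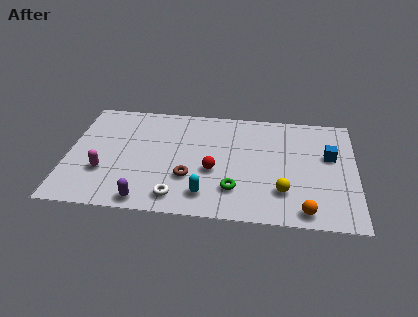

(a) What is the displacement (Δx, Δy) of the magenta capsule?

(0.7, -2.6)

The magenta capsule was at about (1.0, 5.2) and moved to about (1.7, 2.6).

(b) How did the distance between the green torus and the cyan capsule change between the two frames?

-0.9

Before: roughly 2.3 units apart; after: 1.4. That's 0.9 units closer together.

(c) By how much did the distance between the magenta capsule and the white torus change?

-2.1

The distance was about 5.8 in the first image and 3.7 in the second, so they moved 2.1 units closer together.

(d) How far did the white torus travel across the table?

3.0

The white torus was near (6.6, 3.8) before and (5.1, 1.2) after, so it travelled √(1.5² + 2.6²) ≈ 3.0 units.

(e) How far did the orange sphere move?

2.5

The orange sphere moved from about (12.2, 3.0) to (10.9, 0.9), a distance of √(1.3² + 2.1²) ≈ 2.5.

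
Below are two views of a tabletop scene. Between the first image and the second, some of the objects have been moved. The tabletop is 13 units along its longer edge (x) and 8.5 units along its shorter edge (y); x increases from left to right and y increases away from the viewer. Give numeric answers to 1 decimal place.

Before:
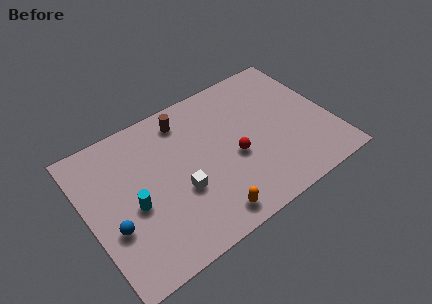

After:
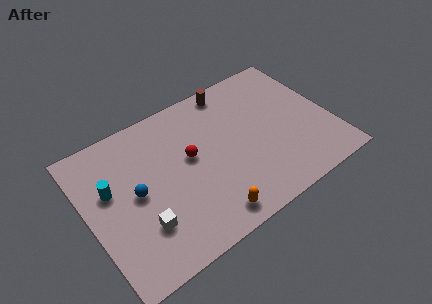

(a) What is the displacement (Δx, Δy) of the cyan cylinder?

(-1.0, 1.5)

The cyan cylinder started near (2.3, 3.7) and ended near (1.3, 5.2).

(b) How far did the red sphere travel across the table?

2.5

From (7.7, 3.6) to (5.5, 4.8), the red sphere covered √(2.2² + 1.2²) ≈ 2.5 units.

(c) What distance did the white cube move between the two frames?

2.3

The white cube moved from about (4.7, 3.2) to (2.5, 2.4), a distance of √(2.2² + 0.8²) ≈ 2.3.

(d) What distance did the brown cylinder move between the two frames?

2.7

The brown cylinder moved from about (5.6, 7.1) to (8.3, 7.6), a distance of √(2.7² + 0.5²) ≈ 2.7.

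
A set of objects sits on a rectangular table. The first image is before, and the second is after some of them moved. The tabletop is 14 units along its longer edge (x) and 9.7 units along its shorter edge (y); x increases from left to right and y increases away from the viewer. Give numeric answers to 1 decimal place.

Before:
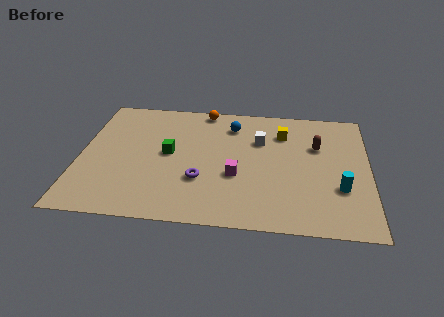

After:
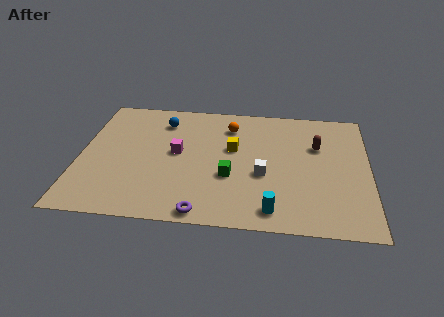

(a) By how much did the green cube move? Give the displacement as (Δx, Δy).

(3.0, -1.5)

The green cube started near (4.3, 5.1) and ended near (7.3, 3.6).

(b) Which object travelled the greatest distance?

the cyan cylinder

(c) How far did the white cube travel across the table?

2.7

From (8.7, 6.6) to (8.9, 3.9), the white cube covered √(0.2² + 2.7²) ≈ 2.7 units.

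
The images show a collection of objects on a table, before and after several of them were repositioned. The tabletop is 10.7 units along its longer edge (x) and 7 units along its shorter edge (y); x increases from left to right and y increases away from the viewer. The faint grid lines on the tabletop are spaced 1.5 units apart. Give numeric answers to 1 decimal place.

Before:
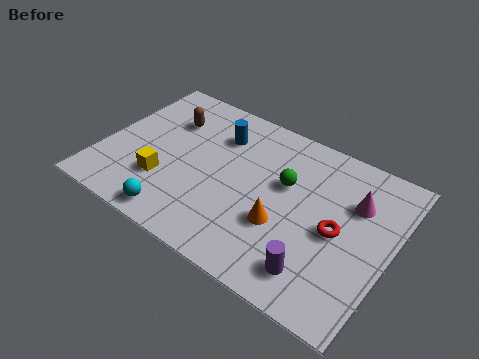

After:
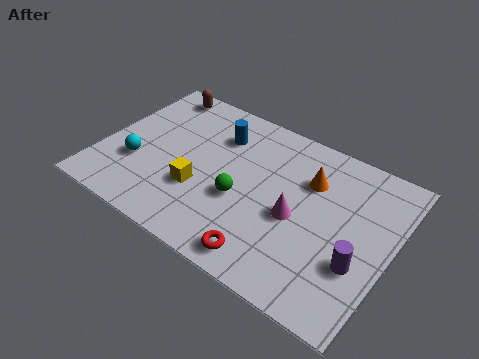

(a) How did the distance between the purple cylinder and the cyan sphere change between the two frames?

+3.2

They were about 5.1 units apart before and 8.3 after — 3.2 units further apart.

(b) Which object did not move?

the blue cylinder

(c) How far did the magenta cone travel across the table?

2.5

From (9.2, 4.8) to (7.3, 3.1), the magenta cone covered √(1.9² + 1.7²) ≈ 2.5 units.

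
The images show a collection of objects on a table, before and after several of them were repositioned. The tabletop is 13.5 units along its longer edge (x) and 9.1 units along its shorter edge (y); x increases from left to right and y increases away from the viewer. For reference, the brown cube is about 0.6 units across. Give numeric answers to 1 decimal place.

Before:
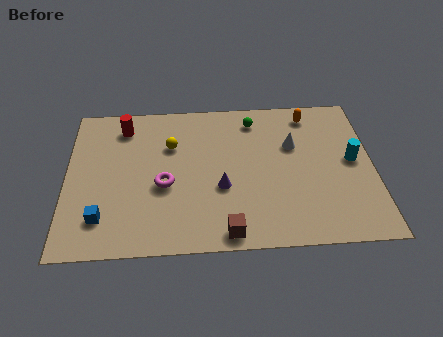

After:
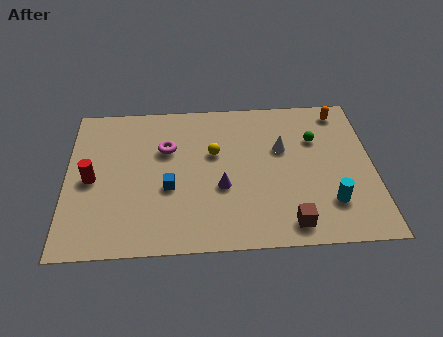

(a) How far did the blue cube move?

3.3

The blue cube moved from about (1.6, 2.0) to (4.5, 3.6), a distance of √(2.9² + 1.6²) ≈ 3.3.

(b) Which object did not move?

the purple cone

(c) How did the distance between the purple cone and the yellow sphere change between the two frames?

-1.4

They were about 3.5 units apart before and 2.1 after — 1.4 units closer together.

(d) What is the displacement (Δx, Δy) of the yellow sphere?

(1.9, -0.6)

From the two frames, the yellow sphere sits at roughly (4.6, 6.2) before and (6.5, 5.6) after.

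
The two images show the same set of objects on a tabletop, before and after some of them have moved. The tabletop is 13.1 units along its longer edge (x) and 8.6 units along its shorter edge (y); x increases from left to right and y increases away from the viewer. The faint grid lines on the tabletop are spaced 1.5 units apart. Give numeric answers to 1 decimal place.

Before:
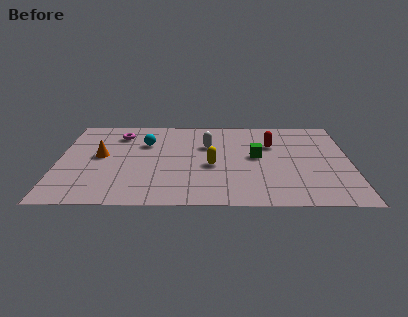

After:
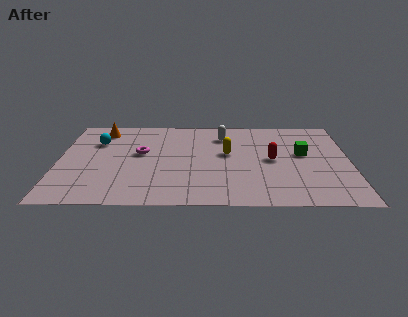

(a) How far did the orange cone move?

2.6

The orange cone moved from about (1.9, 4.6) to (1.9, 7.2), a distance of √(0.0² + 2.6²) ≈ 2.6.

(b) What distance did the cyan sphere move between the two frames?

2.2

The cyan sphere moved from about (3.9, 5.9) to (1.7, 6.0), a distance of √(2.2² + 0.1²) ≈ 2.2.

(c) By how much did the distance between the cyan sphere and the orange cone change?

-1.2

Before: roughly 2.4 units apart; after: 1.2. That's 1.2 units closer together.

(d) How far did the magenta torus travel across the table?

2.1

From (2.7, 6.8) to (3.7, 4.9), the magenta torus covered √(1.0² + 1.9²) ≈ 2.1 units.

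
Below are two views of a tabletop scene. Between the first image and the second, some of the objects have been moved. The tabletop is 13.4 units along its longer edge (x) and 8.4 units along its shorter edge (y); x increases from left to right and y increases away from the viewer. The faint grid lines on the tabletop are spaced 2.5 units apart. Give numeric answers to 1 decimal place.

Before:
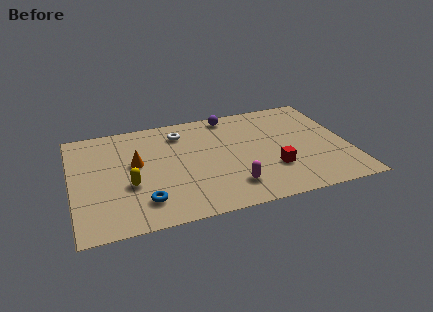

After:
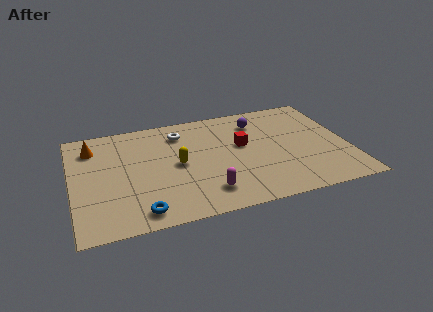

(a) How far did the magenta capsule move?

1.2

The magenta capsule was near (7.5, 1.8) before and (6.3, 1.7) after, so it travelled √(1.2² + 0.1²) ≈ 1.2 units.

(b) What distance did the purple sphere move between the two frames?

1.6

The purple sphere moved from about (7.9, 7.5) to (9.2, 6.6), a distance of √(1.3² + 0.9²) ≈ 1.6.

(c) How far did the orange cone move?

2.7

From (3.1, 4.8) to (1.1, 6.6), the orange cone covered √(2.0² + 1.8²) ≈ 2.7 units.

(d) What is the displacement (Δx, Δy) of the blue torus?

(-0.2, -0.7)

From the two frames, the blue torus sits at roughly (3.3, 1.8) before and (3.1, 1.1) after.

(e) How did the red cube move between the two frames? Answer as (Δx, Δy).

(-1.3, 2.3)

From the two frames, the red cube sits at roughly (9.6, 2.6) before and (8.3, 4.9) after.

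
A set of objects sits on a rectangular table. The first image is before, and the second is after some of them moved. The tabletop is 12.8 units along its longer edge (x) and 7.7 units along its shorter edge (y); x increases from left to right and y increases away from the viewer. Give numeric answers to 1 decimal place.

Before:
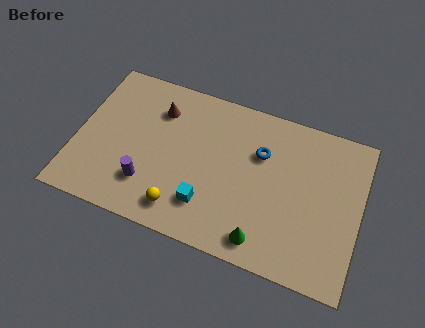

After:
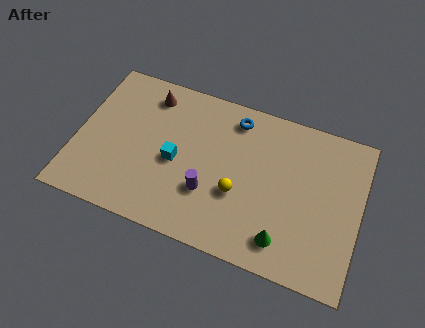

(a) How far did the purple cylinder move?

2.7

The purple cylinder was near (3.4, 2.0) before and (6.1, 2.5) after, so it travelled √(2.7² + 0.5²) ≈ 2.7 units.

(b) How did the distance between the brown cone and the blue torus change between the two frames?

-0.8

Before: roughly 4.7 units apart; after: 3.9. That's 0.8 units closer together.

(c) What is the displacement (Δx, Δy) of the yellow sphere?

(2.4, 1.6)

From the two frames, the yellow sphere sits at roughly (5.0, 1.3) before and (7.4, 2.9) after.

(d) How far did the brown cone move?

0.8

From (3.5, 5.8) to (3.0, 6.4), the brown cone covered √(0.5² + 0.6²) ≈ 0.8 units.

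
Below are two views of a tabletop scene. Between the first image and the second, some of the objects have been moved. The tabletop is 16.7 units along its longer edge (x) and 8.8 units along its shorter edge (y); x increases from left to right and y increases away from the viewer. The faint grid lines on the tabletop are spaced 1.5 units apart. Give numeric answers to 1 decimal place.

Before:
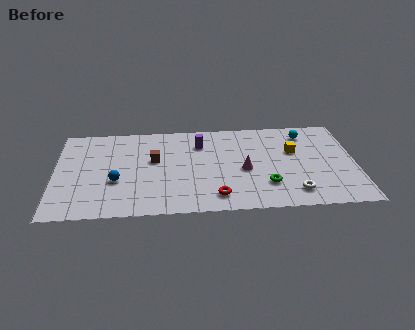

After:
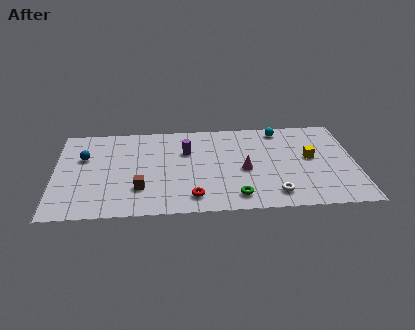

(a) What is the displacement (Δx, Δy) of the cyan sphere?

(-1.4, 0.5)

The cyan sphere was at about (14.0, 7.2) and moved to about (12.6, 7.7).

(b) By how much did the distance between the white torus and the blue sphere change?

+1.4

The distance was about 9.9 in the first image and 11.3 in the second, so they moved 1.4 units further apart.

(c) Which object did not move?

the magenta cone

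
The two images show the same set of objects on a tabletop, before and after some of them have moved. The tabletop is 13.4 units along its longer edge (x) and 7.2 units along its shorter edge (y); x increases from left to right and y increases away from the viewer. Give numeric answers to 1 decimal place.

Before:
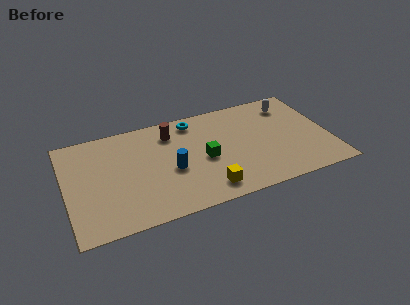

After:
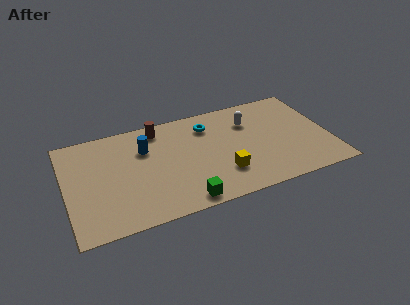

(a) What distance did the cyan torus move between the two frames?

0.9

The cyan torus was near (6.7, 6.2) before and (7.4, 5.6) after, so it travelled √(0.7² + 0.6²) ≈ 0.9 units.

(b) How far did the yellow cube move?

1.2

The yellow cube was near (6.9, 1.2) before and (7.8, 2.0) after, so it travelled √(0.9² + 0.8²) ≈ 1.2 units.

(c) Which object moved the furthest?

the green cube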